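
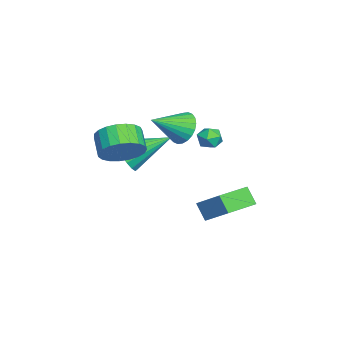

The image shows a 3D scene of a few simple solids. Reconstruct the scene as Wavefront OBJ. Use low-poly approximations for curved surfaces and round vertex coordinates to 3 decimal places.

v -0.657 -3.238 -0.123
v 0.155 -2.922 -0.448
v -0.983 -1.342 0.903
v -0.138 -2.803 -0.761
v -0.551 -2.783 -0.928
v -0.987 -2.868 -0.91
v -1.348 -3.037 -0.712
v -1.551 -3.253 -0.38
v -1.549 -3.464 0.012
v -1.342 -3.624 0.372
v -0.979 -3.695 0.619
v -0.542 -3.662 0.696
v -0.131 -3.531 0.585
v 0.159 -3.333 0.312
v 0.263 -3.113 -0.061
v -0.116 0.895 1.239
v 0.449 0.624 1.168
v -0.429 0.096 1.792
v 0.136 -0.175 1.721
v 0.078 0.343 2.076
v 0.271 0.837 1.734
v -0.251 -0.117 1.226
v -0.058 0.377 0.884
v 0.366 -0.001 1.159
v 0.569 0.283 1.685
v -0.549 0.437 1.275
v -0.346 0.721 1.801
v 1.404 -3.159 1.221
v 2.008 -3.17 2.056
v 1.119 -3.451 2.694
v 0.516 -3.441 1.859
v 1.874 -2.764 2.048
v 0.985 -3.045 2.686
v 1.658 -2.425 1.897
v 0.769 -2.706 2.536
v 1.399 -2.214 1.629
v 0.51 -2.495 2.268
v 1.141 -2.166 1.291
v 0.252 -2.447 1.93
v 0.928 -2.29 0.941
v 0.039 -2.571 1.579
v 0.798 -2.564 0.639
v -0.091 -2.845 1.277
v 0.772 -2.941 0.437
v -0.116 -3.223 1.076
v 0.856 -3.356 0.371
v -0.033 -3.637 1.01
v 1.035 -3.737 0.452
v 0.146 -4.018 1.091
v 1.277 -4.018 0.666
v 0.388 -4.299 1.305
v 1.542 -4.15 0.976
v 0.653 -4.432 1.614
v 1.782 -4.112 1.328
v 0.894 -4.393 1.966
v 1.958 -3.908 1.661
v 1.069 -4.189 2.3
v 2.037 -3.575 1.919
v 1.149 -3.856 2.557
v 0.73 -0.705 2.406
v 1.184 -0.89 1.699
v 1.51 -1.955 3.234
v 1.384 -0.665 1.849
v 1.484 -0.447 2.084
v 1.469 -0.269 2.367
v 1.342 -0.156 2.657
v 1.121 -0.128 2.908
v 0.841 -0.187 3.083
v 0.544 -0.325 3.155
v 0.275 -0.521 3.112
v 0.075 -0.745 2.963
v -0.025 -0.963 2.728
v -0.01 -1.142 2.445
v 0.117 -1.255 2.155
v 0.338 -1.283 1.904
v 0.618 -1.224 1.729
v 0.915 -1.086 1.657
v -0.616 -0.238 -2.923
v 0.201 0.799 -1.9
v -1.875 0.882 -3.054
v -1.058 1.919 -2.03
v -0.162 0.181 -3.71
v 0.655 1.218 -2.686
v -1.421 1.301 -3.84
v -0.604 2.338 -2.817
f 2 1 4
f 2 4 3
f 4 1 5
f 4 5 3
f 5 1 6
f 5 6 3
f 6 1 7
f 6 7 3
f 7 1 8
f 7 8 3
f 8 1 9
f 8 9 3
f 9 1 10
f 9 10 3
f 10 1 11
f 10 11 3
f 11 1 12
f 11 12 3
f 12 1 13
f 12 13 3
f 13 1 14
f 13 14 3
f 14 1 15
f 14 15 3
f 15 1 2
f 15 2 3
f 16 27 21
f 16 21 17
f 16 17 23
f 16 23 26
f 16 26 27
f 17 21 25
f 21 27 20
f 27 26 18
f 26 23 22
f 23 17 24
f 19 25 20
f 19 20 18
f 19 18 22
f 19 22 24
f 19 24 25
f 20 25 21
f 18 20 27
f 22 18 26
f 24 22 23
f 25 24 17
f 29 28 32
f 29 32 30
f 30 32 33
f 30 33 31
f 32 28 34
f 32 34 33
f 33 34 35
f 33 35 31
f 34 28 36
f 34 36 35
f 35 36 37
f 35 37 31
f 36 28 38
f 36 38 37
f 37 38 39
f 37 39 31
f 38 28 40
f 38 40 39
f 39 40 41
f 39 41 31
f 40 28 42
f 40 42 41
f 41 42 43
f 41 43 31
f 42 28 44
f 42 44 43
f 43 44 45
f 43 45 31
f 44 28 46
f 44 46 45
f 45 46 47
f 45 47 31
f 46 28 48
f 46 48 47
f 47 48 49
f 47 49 31
f 48 28 50
f 48 50 49
f 49 50 51
f 49 51 31
f 50 28 52
f 50 52 51
f 51 52 53
f 51 53 31
f 52 28 54
f 52 54 53
f 53 54 55
f 53 55 31
f 54 28 56
f 54 56 55
f 55 56 57
f 55 57 31
f 56 28 58
f 56 58 57
f 57 58 59
f 57 59 31
f 58 28 29
f 58 29 59
f 59 29 30
f 59 30 31
f 61 60 63
f 61 63 62
f 63 60 64
f 63 64 62
f 64 60 65
f 64 65 62
f 65 60 66
f 65 66 62
f 66 60 67
f 66 67 62
f 67 60 68
f 67 68 62
f 68 60 69
f 68 69 62
f 69 60 70
f 69 70 62
f 70 60 71
f 70 71 62
f 71 60 72
f 71 72 62
f 72 60 73
f 72 73 62
f 73 60 74
f 73 74 62
f 74 60 75
f 74 75 62
f 75 60 76
f 75 76 62
f 76 60 77
f 76 77 62
f 77 60 61
f 77 61 62
f 79 81 78
f 82 79 78
f 78 81 80
f 80 82 78
f 79 85 81
f 83 79 82
f 83 85 79
f 81 85 80
f 84 82 80
f 80 85 84
f 84 83 82
f 85 83 84



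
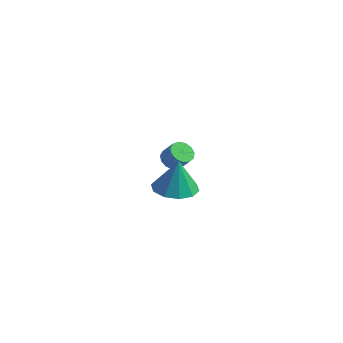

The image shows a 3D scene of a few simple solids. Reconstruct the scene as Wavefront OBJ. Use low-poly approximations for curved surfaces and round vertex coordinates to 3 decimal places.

v -1.677 2.387 -2.422
v -1.342 1.871 -2.712
v -0.709 1.817 -1.889
v -1.043 2.333 -1.598
v -1.167 2.192 -2.827
v -0.533 2.138 -2.004
v -1.153 2.574 -2.812
v -0.519 2.52 -1.989
v -1.305 2.897 -2.674
v -0.672 2.844 -1.851
v -1.576 3.059 -2.455
v -0.942 3.005 -1.632
v -1.878 3.006 -2.226
v -1.245 2.952 -1.403
v -2.117 2.758 -2.059
v -1.483 2.704 -1.236
v -2.215 2.391 -2.007
v -1.582 2.337 -1.184
v -2.143 2.023 -2.086
v -1.51 1.969 -1.263
v -1.923 1.771 -2.272
v -1.29 1.717 -1.449
v -1.624 1.714 -2.506
v -0.991 1.66 -1.683
v 2.161 -3.702 0.906
v 2.735 -2.772 0.781
v 2.239 -3.518 2.634
v 2.075 -2.612 0.793
v 1.447 -2.868 0.848
v 1.093 -3.442 0.926
v 1.146 -4.117 0.995
v 1.588 -4.633 1.031
v 2.248 -4.793 1.019
v 2.875 -4.537 0.963
v 3.23 -3.962 0.886
v 3.176 -3.288 0.816
f 2 1 5
f 2 5 3
f 3 5 6
f 3 6 4
f 5 1 7
f 5 7 6
f 6 7 8
f 6 8 4
f 7 1 9
f 7 9 8
f 8 9 10
f 8 10 4
f 9 1 11
f 9 11 10
f 10 11 12
f 10 12 4
f 11 1 13
f 11 13 12
f 12 13 14
f 12 14 4
f 13 1 15
f 13 15 14
f 14 15 16
f 14 16 4
f 15 1 17
f 15 17 16
f 16 17 18
f 16 18 4
f 17 1 19
f 17 19 18
f 18 19 20
f 18 20 4
f 19 1 21
f 19 21 20
f 20 21 22
f 20 22 4
f 21 1 23
f 21 23 22
f 22 23 24
f 22 24 4
f 23 1 2
f 23 2 24
f 24 2 3
f 24 3 4
f 26 25 28
f 26 28 27
f 28 25 29
f 28 29 27
f 29 25 30
f 29 30 27
f 30 25 31
f 30 31 27
f 31 25 32
f 31 32 27
f 32 25 33
f 32 33 27
f 33 25 34
f 33 34 27
f 34 25 35
f 34 35 27
f 35 25 36
f 35 36 27
f 36 25 26
f 36 26 27



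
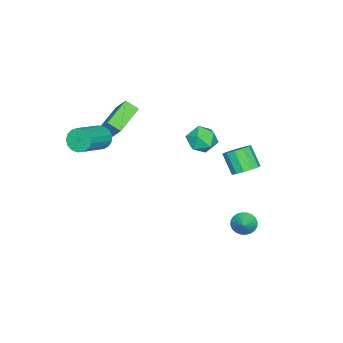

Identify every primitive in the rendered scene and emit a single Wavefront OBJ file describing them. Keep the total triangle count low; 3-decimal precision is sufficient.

v -1.551 1.521 2.805
v -0.758 1.999 3.179
v -0.582 0.681 1.821
v 0.211 1.159 2.195
v -0.292 0.508 2.761
v -0.892 1.027 3.369
v -0.448 1.653 1.631
v -1.048 2.172 2.239
v -0.076 2.08 2.453
v 0.02 1.373 3.152
v -1.36 1.307 1.848
v -1.264 0.6 2.547
v -3.742 2.817 -1.787
v -3.097 2.215 -1.906
v -3.613 1.422 -0.691
v -4.258 2.023 -0.573
v -2.91 2.564 -1.599
v -3.426 1.771 -0.384
v -2.986 2.993 -1.351
v -3.503 2.2 -0.136
v -3.303 3.366 -1.242
v -3.819 2.573 -0.027
v -3.759 3.565 -1.306
v -4.275 2.772 -0.091
v -4.21 3.526 -1.523
v -4.726 2.733 -0.308
v -4.512 3.262 -1.824
v -5.028 2.469 -0.609
v -4.569 2.856 -2.113
v -5.085 2.063 -0.898
v -4.364 2.438 -2.299
v -4.88 1.645 -1.084
v -3.962 2.14 -2.322
v -4.478 1.347 -1.107
v -3.489 2.057 -2.176
v -4.006 1.264 -0.961
v -0.95 3.812 -4.161
v -0.621 4.068 -4.809
v -0.01 4.128 -3.559
v -0.764 4.315 -4.714
v -0.936 4.485 -4.535
v -1.109 4.553 -4.3
v -1.259 4.508 -4.043
v -1.361 4.357 -3.804
v -1.401 4.123 -3.62
v -1.372 3.842 -3.518
v -1.279 3.557 -3.514
v -1.136 3.31 -3.608
v -0.964 3.14 -3.787
v -0.791 3.072 -4.022
v -0.641 3.117 -4.279
v -0.539 3.268 -4.518
v -0.499 3.502 -4.702
v -0.528 3.783 -4.804
v 1.829 -3.719 2.88
v 2.112 -4.021 2.184
v 4.014 -4.362 3.103
v 3.731 -4.061 3.8
v 2.191 -3.643 2.16
v 4.093 -3.984 3.079
v 2.188 -3.281 2.301
v 4.09 -3.623 3.221
v 2.102 -3.021 2.575
v 4.004 -3.362 3.494
v 1.954 -2.92 2.918
v 3.856 -3.261 3.838
v 1.777 -3.003 3.253
v 3.679 -3.344 4.173
v 1.612 -3.249 3.503
v 3.514 -3.59 4.423
v 1.497 -3.604 3.61
v 3.399 -3.945 4.53
v 1.458 -3.985 3.549
v 3.36 -4.326 4.469
v 1.504 -4.305 3.336
v 3.406 -4.646 4.256
v 1.624 -4.491 3.018
v 3.526 -4.832 3.937
v 1.792 -4.5 2.668
v 3.693 -4.841 3.588
v 1.968 -4.331 2.367
v 3.869 -4.672 3.287
v -2.242 -4.611 2.556
v -1.796 -3.794 3.616
v -2.343 -3.851 2.013
v -1.897 -3.034 3.072
v -0.263 -4.826 1.888
v 0.183 -4.009 2.947
v -0.364 -4.066 1.344
v 0.082 -3.249 2.404
f 1 12 6
f 1 6 2
f 1 2 8
f 1 8 11
f 1 11 12
f 2 6 10
f 6 12 5
f 12 11 3
f 11 8 7
f 8 2 9
f 4 10 5
f 4 5 3
f 4 3 7
f 4 7 9
f 4 9 10
f 5 10 6
f 3 5 12
f 7 3 11
f 9 7 8
f 10 9 2
f 14 13 17
f 14 17 15
f 15 17 18
f 15 18 16
f 17 13 19
f 17 19 18
f 18 19 20
f 18 20 16
f 19 13 21
f 19 21 20
f 20 21 22
f 20 22 16
f 21 13 23
f 21 23 22
f 22 23 24
f 22 24 16
f 23 13 25
f 23 25 24
f 24 25 26
f 24 26 16
f 25 13 27
f 25 27 26
f 26 27 28
f 26 28 16
f 27 13 29
f 27 29 28
f 28 29 30
f 28 30 16
f 29 13 31
f 29 31 30
f 30 31 32
f 30 32 16
f 31 13 33
f 31 33 32
f 32 33 34
f 32 34 16
f 33 13 35
f 33 35 34
f 34 35 36
f 34 36 16
f 35 13 14
f 35 14 36
f 36 14 15
f 36 15 16
f 38 37 40
f 38 40 39
f 40 37 41
f 40 41 39
f 41 37 42
f 41 42 39
f 42 37 43
f 42 43 39
f 43 37 44
f 43 44 39
f 44 37 45
f 44 45 39
f 45 37 46
f 45 46 39
f 46 37 47
f 46 47 39
f 47 37 48
f 47 48 39
f 48 37 49
f 48 49 39
f 49 37 50
f 49 50 39
f 50 37 51
f 50 51 39
f 51 37 52
f 51 52 39
f 52 37 53
f 52 53 39
f 53 37 54
f 53 54 39
f 54 37 38
f 54 38 39
f 56 55 59
f 56 59 57
f 57 59 60
f 57 60 58
f 59 55 61
f 59 61 60
f 60 61 62
f 60 62 58
f 61 55 63
f 61 63 62
f 62 63 64
f 62 64 58
f 63 55 65
f 63 65 64
f 64 65 66
f 64 66 58
f 65 55 67
f 65 67 66
f 66 67 68
f 66 68 58
f 67 55 69
f 67 69 68
f 68 69 70
f 68 70 58
f 69 55 71
f 69 71 70
f 70 71 72
f 70 72 58
f 71 55 73
f 71 73 72
f 72 73 74
f 72 74 58
f 73 55 75
f 73 75 74
f 74 75 76
f 74 76 58
f 75 55 77
f 75 77 76
f 76 77 78
f 76 78 58
f 77 55 79
f 77 79 78
f 78 79 80
f 78 80 58
f 79 55 81
f 79 81 80
f 80 81 82
f 80 82 58
f 81 55 56
f 81 56 82
f 82 56 57
f 82 57 58
f 84 86 83
f 87 84 83
f 83 86 85
f 85 87 83
f 84 90 86
f 88 84 87
f 88 90 84
f 86 90 85
f 89 87 85
f 85 90 89
f 89 88 87
f 90 88 89



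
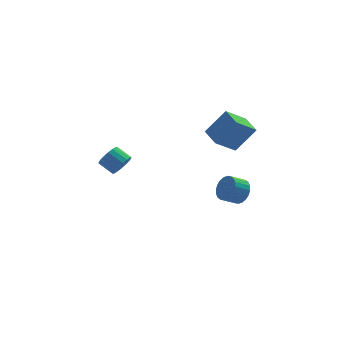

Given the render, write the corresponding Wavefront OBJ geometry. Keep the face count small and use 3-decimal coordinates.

v 4.171 2.284 -3.698
v 4.625 1.941 -3.054
v 3.724 1.792 -2.497
v 3.269 2.136 -3.142
v 4.625 2.265 -2.968
v 3.723 2.117 -2.411
v 4.555 2.593 -2.994
v 3.654 2.444 -2.437
v 4.427 2.873 -3.126
v 3.526 2.724 -2.57
v 4.26 3.064 -3.346
v 3.358 2.915 -2.789
v 4.079 3.136 -3.619
v 3.178 2.987 -3.063
v 3.913 3.078 -3.905
v 3.011 2.93 -3.348
v 3.785 2.9 -4.159
v 2.884 2.751 -3.602
v 3.716 2.628 -4.343
v 2.815 2.479 -3.786
v 3.717 2.303 -4.429
v 2.815 2.155 -3.872
v 3.786 1.976 -4.403
v 2.885 1.827 -3.846
v 3.914 1.696 -4.27
v 3.013 1.547 -3.714
v 4.082 1.505 -4.051
v 3.18 1.356 -3.494
v 4.262 1.433 -3.777
v 3.361 1.284 -3.221
v 4.429 1.49 -3.492
v 3.527 1.342 -2.935
v 4.556 1.669 -3.238
v 3.655 1.52 -2.681
v 1.748 -1.358 3.034
v 2.895 -1.306 4.432
v 1.489 -0.126 3.2
v 2.636 -0.074 4.599
v 2.964 -0.966 2.021
v 4.111 -0.914 3.42
v 2.705 0.266 2.188
v 3.852 0.318 3.586
v -3.258 -1.298 1.992
v -2.72 -1.115 2.435
v -3.345 -0.479 2.93
v -3.882 -0.662 2.488
v -2.692 -0.902 2.197
v -3.317 -0.266 2.693
v -2.776 -0.768 1.918
v -3.401 -0.132 2.414
v -2.956 -0.738 1.655
v -3.58 -0.102 2.15
v -3.195 -0.82 1.458
v -3.819 -0.184 1.953
v -3.447 -0.996 1.366
v -4.071 -0.36 1.862
v -3.661 -1.232 1.399
v -4.285 -0.596 1.895
v -3.795 -1.481 1.55
v -4.42 -0.845 2.045
v -3.823 -1.694 1.787
v -4.448 -1.058 2.283
v -3.739 -1.828 2.066
v -4.364 -1.192 2.562
v -3.56 -1.858 2.33
v -4.184 -1.222 2.825
v -3.321 -1.776 2.527
v -3.945 -1.14 3.022
v -3.069 -1.6 2.618
v -3.693 -0.964 3.114
v -2.855 -1.364 2.585
v -3.479 -0.728 3.081
f 2 1 5
f 2 5 3
f 3 5 6
f 3 6 4
f 5 1 7
f 5 7 6
f 6 7 8
f 6 8 4
f 7 1 9
f 7 9 8
f 8 9 10
f 8 10 4
f 9 1 11
f 9 11 10
f 10 11 12
f 10 12 4
f 11 1 13
f 11 13 12
f 12 13 14
f 12 14 4
f 13 1 15
f 13 15 14
f 14 15 16
f 14 16 4
f 15 1 17
f 15 17 16
f 16 17 18
f 16 18 4
f 17 1 19
f 17 19 18
f 18 19 20
f 18 20 4
f 19 1 21
f 19 21 20
f 20 21 22
f 20 22 4
f 21 1 23
f 21 23 22
f 22 23 24
f 22 24 4
f 23 1 25
f 23 25 24
f 24 25 26
f 24 26 4
f 25 1 27
f 25 27 26
f 26 27 28
f 26 28 4
f 27 1 29
f 27 29 28
f 28 29 30
f 28 30 4
f 29 1 31
f 29 31 30
f 30 31 32
f 30 32 4
f 31 1 33
f 31 33 32
f 32 33 34
f 32 34 4
f 33 1 2
f 33 2 34
f 34 2 3
f 34 3 4
f 36 38 35
f 39 36 35
f 35 38 37
f 37 39 35
f 36 42 38
f 40 36 39
f 40 42 36
f 38 42 37
f 41 39 37
f 37 42 41
f 41 40 39
f 42 40 41
f 44 43 47
f 44 47 45
f 45 47 48
f 45 48 46
f 47 43 49
f 47 49 48
f 48 49 50
f 48 50 46
f 49 43 51
f 49 51 50
f 50 51 52
f 50 52 46
f 51 43 53
f 51 53 52
f 52 53 54
f 52 54 46
f 53 43 55
f 53 55 54
f 54 55 56
f 54 56 46
f 55 43 57
f 55 57 56
f 56 57 58
f 56 58 46
f 57 43 59
f 57 59 58
f 58 59 60
f 58 60 46
f 59 43 61
f 59 61 60
f 60 61 62
f 60 62 46
f 61 43 63
f 61 63 62
f 62 63 64
f 62 64 46
f 63 43 65
f 63 65 64
f 64 65 66
f 64 66 46
f 65 43 67
f 65 67 66
f 66 67 68
f 66 68 46
f 67 43 69
f 67 69 68
f 68 69 70
f 68 70 46
f 69 43 71
f 69 71 70
f 70 71 72
f 70 72 46
f 71 43 44
f 71 44 72
f 72 44 45
f 72 45 46



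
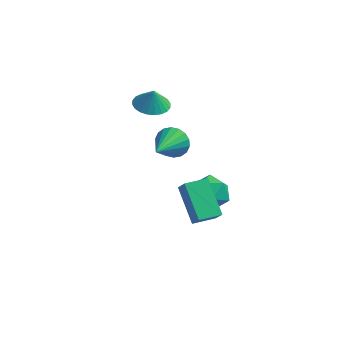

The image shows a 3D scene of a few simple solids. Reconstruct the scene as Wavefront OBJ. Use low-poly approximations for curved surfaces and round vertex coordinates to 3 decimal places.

v -0.507 1.141 1.834
v 0.442 1.224 1.713
v -0.373 1.159 2.886
v 0.338 1.583 1.72
v 0.105 1.876 1.744
v -0.221 2.056 1.782
v -0.591 2.097 1.829
v -0.947 1.993 1.876
v -1.237 1.759 1.916
v -1.415 1.431 1.944
v -1.455 1.058 1.956
v -1.351 0.699 1.949
v -1.118 0.406 1.924
v -0.792 0.226 1.886
v -0.422 0.185 1.84
v -0.066 0.289 1.793
v 0.224 0.523 1.752
v 0.402 0.851 1.724
v 3.087 -3.838 -2.185
v 1.975 -2.483 -0.906
v 3.995 -2.973 -2.311
v 2.883 -1.619 -1.032
v 3.517 -4.181 -1.448
v 2.405 -2.827 -0.169
v 4.425 -3.317 -1.574
v 3.313 -1.962 -0.295
v 1.74 0.521 -3.526
v 2.391 1.237 -4.119
v 3.189 -0.577 -3.261
v 3.84 0.139 -3.854
v 3.441 0.445 -2.836
v 2.545 1.124 -3
v 3.035 -0.464 -4.38
v 2.139 0.215 -4.544
v 3.192 0.629 -4.647
v 3.443 1.191 -3.692
v 2.137 -0.531 -3.688
v 2.388 0.031 -2.733
v 1.737 -2.62 2.636
v 2.296 -2.391 3.275
v 1.523 -4.52 3.504
v 1.949 -2.285 3.421
v 1.559 -2.245 3.412
v 1.205 -2.28 3.249
v 0.956 -2.382 2.964
v 0.861 -2.531 2.615
v 0.94 -2.698 2.269
v 1.177 -2.849 1.996
v 1.525 -2.955 1.85
v 1.914 -2.995 1.859
v 2.268 -2.96 2.022
v 2.518 -2.858 2.307
v 2.612 -2.709 2.657
v 2.533 -2.542 3.002
f 2 1 4
f 2 4 3
f 4 1 5
f 4 5 3
f 5 1 6
f 5 6 3
f 6 1 7
f 6 7 3
f 7 1 8
f 7 8 3
f 8 1 9
f 8 9 3
f 9 1 10
f 9 10 3
f 10 1 11
f 10 11 3
f 11 1 12
f 11 12 3
f 12 1 13
f 12 13 3
f 13 1 14
f 13 14 3
f 14 1 15
f 14 15 3
f 15 1 16
f 15 16 3
f 16 1 17
f 16 17 3
f 17 1 18
f 17 18 3
f 18 1 2
f 18 2 3
f 20 22 19
f 23 20 19
f 19 22 21
f 21 23 19
f 20 26 22
f 24 20 23
f 24 26 20
f 22 26 21
f 25 23 21
f 21 26 25
f 25 24 23
f 26 24 25
f 27 38 32
f 27 32 28
f 27 28 34
f 27 34 37
f 27 37 38
f 28 32 36
f 32 38 31
f 38 37 29
f 37 34 33
f 34 28 35
f 30 36 31
f 30 31 29
f 30 29 33
f 30 33 35
f 30 35 36
f 31 36 32
f 29 31 38
f 33 29 37
f 35 33 34
f 36 35 28
f 40 39 42
f 40 42 41
f 42 39 43
f 42 43 41
f 43 39 44
f 43 44 41
f 44 39 45
f 44 45 41
f 45 39 46
f 45 46 41
f 46 39 47
f 46 47 41
f 47 39 48
f 47 48 41
f 48 39 49
f 48 49 41
f 49 39 50
f 49 50 41
f 50 39 51
f 50 51 41
f 51 39 52
f 51 52 41
f 52 39 53
f 52 53 41
f 53 39 54
f 53 54 41
f 54 39 40
f 54 40 41



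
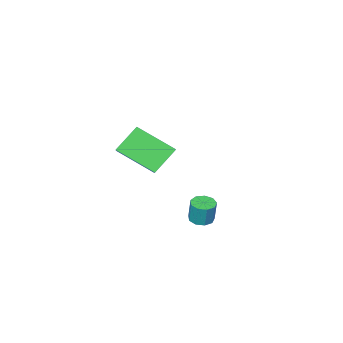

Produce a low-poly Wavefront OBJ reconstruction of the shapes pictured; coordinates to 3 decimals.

v 0.641 2.83 1.968
v 0.963 2.388 2.033
v 1 2.569 3.077
v 0.679 3.01 3.012
v 1.174 2.694 1.972
v 1.212 2.874 3.016
v 1.136 3.063 1.91
v 1.173 3.243 2.954
v 0.866 3.323 1.875
v 0.904 3.503 2.919
v 0.491 3.352 1.883
v 0.529 3.533 2.927
v 0.187 3.137 1.931
v 0.224 3.317 2.975
v 0.095 2.778 1.997
v 0.132 2.958 3.04
v 0.258 2.443 2.048
v 0.296 2.624 3.092
v 0.601 2.29 2.063
v 0.639 2.47 3.107
v -1.877 -1.998 2.944
v -0.947 -3.527 4.004
v -1.029 -0.887 3.801
v -0.099 -2.416 4.862
v -0.761 -2.044 1.898
v 0.169 -3.573 2.959
v 0.087 -0.933 2.756
v 1.017 -2.462 3.816
f 2 1 5
f 2 5 3
f 3 5 6
f 3 6 4
f 5 1 7
f 5 7 6
f 6 7 8
f 6 8 4
f 7 1 9
f 7 9 8
f 8 9 10
f 8 10 4
f 9 1 11
f 9 11 10
f 10 11 12
f 10 12 4
f 11 1 13
f 11 13 12
f 12 13 14
f 12 14 4
f 13 1 15
f 13 15 14
f 14 15 16
f 14 16 4
f 15 1 17
f 15 17 16
f 16 17 18
f 16 18 4
f 17 1 19
f 17 19 18
f 18 19 20
f 18 20 4
f 19 1 2
f 19 2 20
f 20 2 3
f 20 3 4
f 22 24 21
f 25 22 21
f 21 24 23
f 23 25 21
f 22 28 24
f 26 22 25
f 26 28 22
f 24 28 23
f 27 25 23
f 23 28 27
f 27 26 25
f 28 26 27



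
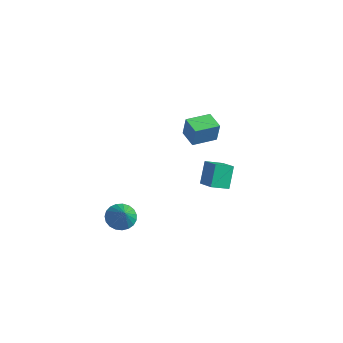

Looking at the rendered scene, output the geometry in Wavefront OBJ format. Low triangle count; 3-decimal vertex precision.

v -2.342 -1.675 -4.035
v -1.672 -1.7 -4.59
v -1.438 -2.125 -2.925
v -1.655 -1.36 -4.466
v -1.757 -1.075 -4.268
v -1.959 -0.894 -4.03
v -2.228 -0.847 -3.792
v -2.516 -0.944 -3.596
v -2.775 -1.167 -3.477
v -2.958 -1.478 -3.453
v -3.035 -1.823 -3.53
v -2.992 -2.143 -3.695
v -2.836 -2.381 -3.918
v -2.596 -2.498 -4.162
v -2.311 -2.472 -4.383
v -2.031 -2.308 -4.544
v -1.805 -2.035 -4.618
v -0.589 4.047 -1.486
v -1.008 3.115 -1.105
v 0.617 3.738 -0.914
v 0.198 2.806 -0.533
v -0.178 3.354 -2.727
v -0.597 2.422 -2.346
v 1.028 3.045 -2.155
v 0.609 2.113 -1.774
v 0.058 0.602 3.01
v 0.312 0.583 4.224
v 0.394 1.981 2.961
v 0.648 1.962 4.175
v 1.112 0.338 2.785
v 1.366 0.319 3.999
v 1.448 1.717 2.736
v 1.702 1.698 3.95
f 2 1 4
f 2 4 3
f 4 1 5
f 4 5 3
f 5 1 6
f 5 6 3
f 6 1 7
f 6 7 3
f 7 1 8
f 7 8 3
f 8 1 9
f 8 9 3
f 9 1 10
f 9 10 3
f 10 1 11
f 10 11 3
f 11 1 12
f 11 12 3
f 12 1 13
f 12 13 3
f 13 1 14
f 13 14 3
f 14 1 15
f 14 15 3
f 15 1 16
f 15 16 3
f 16 1 17
f 16 17 3
f 17 1 2
f 17 2 3
f 19 21 18
f 22 19 18
f 18 21 20
f 20 22 18
f 19 25 21
f 23 19 22
f 23 25 19
f 21 25 20
f 24 22 20
f 20 25 24
f 24 23 22
f 25 23 24
f 27 29 26
f 30 27 26
f 26 29 28
f 28 30 26
f 27 33 29
f 31 27 30
f 31 33 27
f 29 33 28
f 32 30 28
f 28 33 32
f 32 31 30
f 33 31 32



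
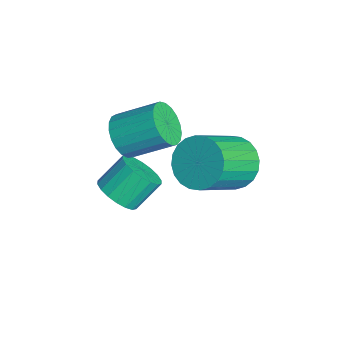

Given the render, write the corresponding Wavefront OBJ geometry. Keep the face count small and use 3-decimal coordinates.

v -3.261 -0.867 0.802
v -3.002 -0.437 -0.005
v -2.541 1.078 0.952
v -2.799 0.647 1.758
v -3.384 -0.338 0.023
v -2.922 1.177 0.979
v -3.744 -0.33 0.185
v -3.282 1.184 1.141
v -4.021 -0.416 0.454
v -3.559 1.099 1.41
v -4.166 -0.579 0.783
v -3.704 0.936 1.739
v -4.155 -0.792 1.115
v -3.693 0.722 2.071
v -3.989 -1.019 1.393
v -3.527 0.496 2.349
v -3.697 -1.219 1.569
v -3.235 0.296 2.525
v -3.33 -1.358 1.612
v -2.868 0.157 2.569
v -2.951 -1.412 1.516
v -2.489 0.102 2.472
v -2.626 -1.373 1.295
v -2.164 0.142 2.252
v -2.41 -1.246 0.99
v -1.948 0.269 1.946
v -2.341 -1.053 0.652
v -1.88 0.462 1.608
v -2.432 -0.828 0.34
v -1.97 0.686 1.296
v -2.666 -0.61 0.107
v -2.204 0.904 1.064
v -2.277 -1.263 -1.659
v -1.755 -0.645 -2.076
v -2.101 0.32 -1.078
v -2.623 -0.297 -0.661
v -2.116 -0.592 -2.252
v -2.461 0.373 -1.255
v -2.508 -0.672 -2.311
v -2.854 0.294 -1.314
v -2.855 -0.868 -2.24
v -3.201 0.097 -1.243
v -3.088 -1.143 -2.055
v -3.433 -0.178 -1.058
v -3.16 -1.442 -1.791
v -3.505 -0.477 -0.794
v -3.057 -1.705 -1.5
v -3.402 -0.74 -0.503
v -2.799 -1.88 -1.242
v -3.145 -0.915 -0.244
v -2.439 -1.933 -1.065
v -2.784 -0.968 -0.068
v -2.046 -1.854 -1.006
v -2.392 -0.888 -0.009
v -1.699 -1.657 -1.077
v -2.045 -0.692 -0.08
v -1.467 -1.382 -1.262
v -1.812 -0.417 -0.265
v -1.395 -1.083 -1.526
v -1.74 -0.118 -0.529
v -1.498 -0.82 -1.817
v -1.843 0.145 -0.82
v -0.564 2.593 1.413
v -0.012 2.231 0.558
v 0.996 0.806 1.813
v 0.444 1.167 2.667
v 0.244 2.535 0.698
v 1.252 1.11 1.953
v 0.376 2.848 0.947
v 1.385 1.423 2.202
v 0.366 3.122 1.267
v 1.374 1.697 2.522
v 0.214 3.316 1.609
v 1.222 1.891 2.864
v -0.057 3.399 1.921
v 0.951 1.974 3.176
v -0.405 3.36 2.156
v 0.604 1.935 3.411
v -0.777 3.204 2.277
v 0.231 1.779 3.532
v -1.116 2.954 2.267
v -0.108 1.529 3.522
v -1.372 2.65 2.127
v -0.364 1.225 3.382
v -1.505 2.337 1.878
v -0.496 0.912 3.133
v -1.494 2.063 1.558
v -0.486 0.638 2.813
v -1.342 1.869 1.216
v -0.334 0.444 2.471
v -1.071 1.786 0.904
v -0.063 0.361 2.159
v -0.724 1.825 0.669
v 0.285 0.4 1.924
v -0.351 1.981 0.548
v 0.657 0.556 1.803
f 2 1 5
f 2 5 3
f 3 5 6
f 3 6 4
f 5 1 7
f 5 7 6
f 6 7 8
f 6 8 4
f 7 1 9
f 7 9 8
f 8 9 10
f 8 10 4
f 9 1 11
f 9 11 10
f 10 11 12
f 10 12 4
f 11 1 13
f 11 13 12
f 12 13 14
f 12 14 4
f 13 1 15
f 13 15 14
f 14 15 16
f 14 16 4
f 15 1 17
f 15 17 16
f 16 17 18
f 16 18 4
f 17 1 19
f 17 19 18
f 18 19 20
f 18 20 4
f 19 1 21
f 19 21 20
f 20 21 22
f 20 22 4
f 21 1 23
f 21 23 22
f 22 23 24
f 22 24 4
f 23 1 25
f 23 25 24
f 24 25 26
f 24 26 4
f 25 1 27
f 25 27 26
f 26 27 28
f 26 28 4
f 27 1 29
f 27 29 28
f 28 29 30
f 28 30 4
f 29 1 31
f 29 31 30
f 30 31 32
f 30 32 4
f 31 1 2
f 31 2 32
f 32 2 3
f 32 3 4
f 34 33 37
f 34 37 35
f 35 37 38
f 35 38 36
f 37 33 39
f 37 39 38
f 38 39 40
f 38 40 36
f 39 33 41
f 39 41 40
f 40 41 42
f 40 42 36
f 41 33 43
f 41 43 42
f 42 43 44
f 42 44 36
f 43 33 45
f 43 45 44
f 44 45 46
f 44 46 36
f 45 33 47
f 45 47 46
f 46 47 48
f 46 48 36
f 47 33 49
f 47 49 48
f 48 49 50
f 48 50 36
f 49 33 51
f 49 51 50
f 50 51 52
f 50 52 36
f 51 33 53
f 51 53 52
f 52 53 54
f 52 54 36
f 53 33 55
f 53 55 54
f 54 55 56
f 54 56 36
f 55 33 57
f 55 57 56
f 56 57 58
f 56 58 36
f 57 33 59
f 57 59 58
f 58 59 60
f 58 60 36
f 59 33 61
f 59 61 60
f 60 61 62
f 60 62 36
f 61 33 34
f 61 34 62
f 62 34 35
f 62 35 36
f 64 63 67
f 64 67 65
f 65 67 68
f 65 68 66
f 67 63 69
f 67 69 68
f 68 69 70
f 68 70 66
f 69 63 71
f 69 71 70
f 70 71 72
f 70 72 66
f 71 63 73
f 71 73 72
f 72 73 74
f 72 74 66
f 73 63 75
f 73 75 74
f 74 75 76
f 74 76 66
f 75 63 77
f 75 77 76
f 76 77 78
f 76 78 66
f 77 63 79
f 77 79 78
f 78 79 80
f 78 80 66
f 79 63 81
f 79 81 80
f 80 81 82
f 80 82 66
f 81 63 83
f 81 83 82
f 82 83 84
f 82 84 66
f 83 63 85
f 83 85 84
f 84 85 86
f 84 86 66
f 85 63 87
f 85 87 86
f 86 87 88
f 86 88 66
f 87 63 89
f 87 89 88
f 88 89 90
f 88 90 66
f 89 63 91
f 89 91 90
f 90 91 92
f 90 92 66
f 91 63 93
f 91 93 92
f 92 93 94
f 92 94 66
f 93 63 95
f 93 95 94
f 94 95 96
f 94 96 66
f 95 63 64
f 95 64 96
f 96 64 65
f 96 65 66



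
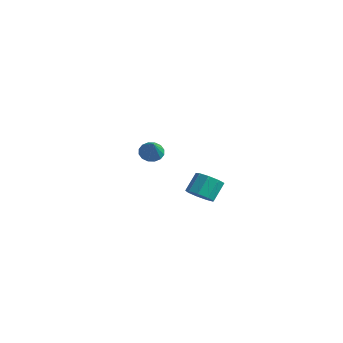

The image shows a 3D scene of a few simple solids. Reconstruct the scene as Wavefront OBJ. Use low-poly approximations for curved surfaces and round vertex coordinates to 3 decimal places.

v 4.067 -0.815 -3.257
v 4.914 -0.998 -2.979
v 4.78 -0.049 -1.945
v 3.933 0.135 -2.223
v 4.922 -0.539 -3.4
v 4.789 0.41 -2.366
v 4.53 -0.209 -3.753
v 4.397 0.74 -2.719
v 3.921 -0.162 -3.875
v 3.788 0.787 -2.841
v 3.381 -0.421 -3.707
v 3.247 0.528 -2.673
v 3.161 -0.864 -3.329
v 3.027 0.085 -2.295
v 3.365 -1.284 -2.917
v 3.232 -0.334 -1.883
v 3.897 -1.484 -2.664
v 3.764 -0.535 -1.63
v 4.509 -1.371 -2.689
v 4.376 -0.422 -1.655
v -4.295 3.074 -4.279
v -3.678 3.564 -4.466
v -3.385 2.406 -3.021
v -3.906 3.778 -4.187
v -4.239 3.804 -3.933
v -4.586 3.634 -3.771
v -4.856 3.314 -3.746
v -4.975 2.929 -3.863
v -4.913 2.584 -4.092
v -4.684 2.369 -4.371
v -4.352 2.343 -4.625
v -4.005 2.513 -4.787
v -3.735 2.833 -4.812
v -3.615 3.218 -4.695
f 2 1 5
f 2 5 3
f 3 5 6
f 3 6 4
f 5 1 7
f 5 7 6
f 6 7 8
f 6 8 4
f 7 1 9
f 7 9 8
f 8 9 10
f 8 10 4
f 9 1 11
f 9 11 10
f 10 11 12
f 10 12 4
f 11 1 13
f 11 13 12
f 12 13 14
f 12 14 4
f 13 1 15
f 13 15 14
f 14 15 16
f 14 16 4
f 15 1 17
f 15 17 16
f 16 17 18
f 16 18 4
f 17 1 19
f 17 19 18
f 18 19 20
f 18 20 4
f 19 1 2
f 19 2 20
f 20 2 3
f 20 3 4
f 22 21 24
f 22 24 23
f 24 21 25
f 24 25 23
f 25 21 26
f 25 26 23
f 26 21 27
f 26 27 23
f 27 21 28
f 27 28 23
f 28 21 29
f 28 29 23
f 29 21 30
f 29 30 23
f 30 21 31
f 30 31 23
f 31 21 32
f 31 32 23
f 32 21 33
f 32 33 23
f 33 21 34
f 33 34 23
f 34 21 22
f 34 22 23



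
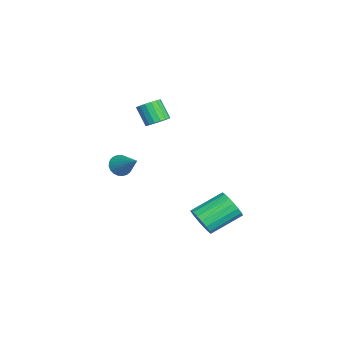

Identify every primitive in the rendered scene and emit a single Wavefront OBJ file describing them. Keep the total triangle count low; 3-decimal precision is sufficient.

v 1.517 2.672 -3.531
v 2.321 2.711 -2.972
v 1.567 4.468 -2.01
v 0.763 4.428 -2.569
v 2.433 2.949 -3.319
v 1.678 4.706 -2.358
v 2.363 3.133 -3.709
v 1.609 4.889 -2.748
v 2.126 3.225 -4.063
v 1.372 4.981 -3.102
v 1.769 3.207 -4.312
v 1.014 4.964 -3.351
v 1.361 3.084 -4.406
v 0.606 4.84 -3.445
v 0.984 2.878 -4.327
v 0.23 4.635 -3.365
v 0.713 2.632 -4.09
v -0.041 4.389 -3.128
v 0.602 2.394 -3.742
v -0.153 4.151 -2.781
v 0.671 2.211 -3.352
v -0.083 3.967 -2.391
v 0.908 2.119 -2.998
v 0.154 3.875 -2.037
v 1.266 2.136 -2.749
v 0.511 3.893 -1.788
v 1.674 2.26 -2.655
v 0.919 4.016 -1.694
v 2.05 2.465 -2.735
v 1.296 4.222 -1.773
v 1.309 -1.673 0.899
v 1.573 -1.342 0.317
v 2.551 -0.767 1.981
v 1.373 -1.161 0.397
v 1.163 -1.059 0.552
v 0.975 -1.05 0.761
v 0.838 -1.136 0.991
v 0.772 -1.303 1.206
v 0.788 -1.527 1.375
v 0.884 -1.773 1.472
v 1.044 -2.004 1.481
v 1.244 -2.184 1.402
v 1.454 -2.287 1.246
v 1.642 -2.296 1.038
v 1.779 -2.21 0.808
v 1.845 -2.042 0.592
v 1.829 -1.818 0.423
v 1.733 -1.572 0.327
v -0.589 0.37 3.217
v -0.195 0.8 3.655
v -0.857 0.281 4.761
v -1.251 -0.15 4.323
v -0.475 0.994 3.578
v -1.138 0.475 4.684
v -0.782 1.044 3.418
v -1.444 0.525 4.524
v -1.044 0.94 3.212
v -1.707 0.421 4.318
v -1.202 0.705 3.007
v -1.865 0.186 4.113
v -1.219 0.394 2.85
v -1.882 -0.126 3.956
v -1.092 0.076 2.777
v -1.755 -0.443 3.884
v -0.85 -0.174 2.805
v -1.513 -0.693 3.911
v -0.548 -0.299 2.928
v -1.21 -0.818 4.034
v -0.255 -0.272 3.116
v -0.918 -0.791 4.222
v -0.038 -0.097 3.328
v -0.701 -0.616 4.434
v 0.052 0.184 3.514
v -0.611 -0.335 4.62
v -0.004 0.508 3.632
v -0.667 -0.011 4.738
f 2 1 5
f 2 5 3
f 3 5 6
f 3 6 4
f 5 1 7
f 5 7 6
f 6 7 8
f 6 8 4
f 7 1 9
f 7 9 8
f 8 9 10
f 8 10 4
f 9 1 11
f 9 11 10
f 10 11 12
f 10 12 4
f 11 1 13
f 11 13 12
f 12 13 14
f 12 14 4
f 13 1 15
f 13 15 14
f 14 15 16
f 14 16 4
f 15 1 17
f 15 17 16
f 16 17 18
f 16 18 4
f 17 1 19
f 17 19 18
f 18 19 20
f 18 20 4
f 19 1 21
f 19 21 20
f 20 21 22
f 20 22 4
f 21 1 23
f 21 23 22
f 22 23 24
f 22 24 4
f 23 1 25
f 23 25 24
f 24 25 26
f 24 26 4
f 25 1 27
f 25 27 26
f 26 27 28
f 26 28 4
f 27 1 29
f 27 29 28
f 28 29 30
f 28 30 4
f 29 1 2
f 29 2 30
f 30 2 3
f 30 3 4
f 32 31 34
f 32 34 33
f 34 31 35
f 34 35 33
f 35 31 36
f 35 36 33
f 36 31 37
f 36 37 33
f 37 31 38
f 37 38 33
f 38 31 39
f 38 39 33
f 39 31 40
f 39 40 33
f 40 31 41
f 40 41 33
f 41 31 42
f 41 42 33
f 42 31 43
f 42 43 33
f 43 31 44
f 43 44 33
f 44 31 45
f 44 45 33
f 45 31 46
f 45 46 33
f 46 31 47
f 46 47 33
f 47 31 48
f 47 48 33
f 48 31 32
f 48 32 33
f 50 49 53
f 50 53 51
f 51 53 54
f 51 54 52
f 53 49 55
f 53 55 54
f 54 55 56
f 54 56 52
f 55 49 57
f 55 57 56
f 56 57 58
f 56 58 52
f 57 49 59
f 57 59 58
f 58 59 60
f 58 60 52
f 59 49 61
f 59 61 60
f 60 61 62
f 60 62 52
f 61 49 63
f 61 63 62
f 62 63 64
f 62 64 52
f 63 49 65
f 63 65 64
f 64 65 66
f 64 66 52
f 65 49 67
f 65 67 66
f 66 67 68
f 66 68 52
f 67 49 69
f 67 69 68
f 68 69 70
f 68 70 52
f 69 49 71
f 69 71 70
f 70 71 72
f 70 72 52
f 71 49 73
f 71 73 72
f 72 73 74
f 72 74 52
f 73 49 75
f 73 75 74
f 74 75 76
f 74 76 52
f 75 49 50
f 75 50 76
f 76 50 51
f 76 51 52



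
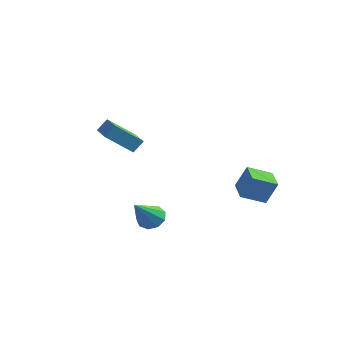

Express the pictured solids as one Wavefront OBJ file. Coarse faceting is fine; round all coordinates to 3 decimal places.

v -1.027 -1.813 -0.841
v -2.134 -2.73 0.308
v -2.521 -0.435 -1.18
v -3.628 -1.353 -0.031
v -0.732 -1.327 -0.169
v -1.839 -2.245 0.98
v -2.226 0.05 -0.508
v -3.333 -0.867 0.641
v 0.829 -2.939 -4.542
v 1.466 -3.257 -4.907
v 0.911 -4.501 -3.038
v 1.627 -2.889 -4.534
v 1.414 -2.545 -4.166
v 0.928 -2.386 -3.973
v 0.395 -2.485 -4.047
v 0.065 -2.797 -4.353
v 0.092 -3.175 -4.747
v 0.464 -3.443 -5.045
v 1.007 -3.475 -5.109
v 2.163 2.762 -4.077
v 2.713 3.025 -2.718
v 3.108 3.747 -4.65
v 3.658 4.01 -3.29
v 3.142 1.71 -4.27
v 3.692 1.973 -2.91
v 4.087 2.695 -4.842
v 4.637 2.958 -3.483
f 2 4 1
f 5 2 1
f 1 4 3
f 3 5 1
f 2 8 4
f 6 2 5
f 6 8 2
f 4 8 3
f 7 5 3
f 3 8 7
f 7 6 5
f 8 6 7
f 10 9 12
f 10 12 11
f 12 9 13
f 12 13 11
f 13 9 14
f 13 14 11
f 14 9 15
f 14 15 11
f 15 9 16
f 15 16 11
f 16 9 17
f 16 17 11
f 17 9 18
f 17 18 11
f 18 9 19
f 18 19 11
f 19 9 10
f 19 10 11
f 21 23 20
f 24 21 20
f 20 23 22
f 22 24 20
f 21 27 23
f 25 21 24
f 25 27 21
f 23 27 22
f 26 24 22
f 22 27 26
f 26 25 24
f 27 25 26



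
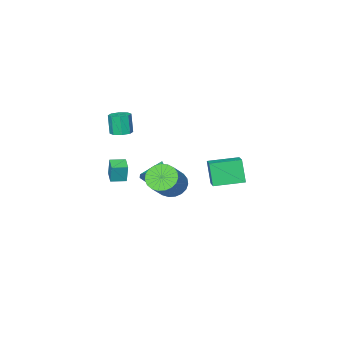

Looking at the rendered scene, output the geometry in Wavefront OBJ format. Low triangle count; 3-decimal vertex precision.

v -1.891 -3.223 -3.217
v -1.55 -2.75 -2.429
v -2.909 -3.877 -2.383
v -1.979 -2.406 -2.683
v -2.374 -2.374 -3.141
v -2.585 -2.666 -3.628
v -2.53 -3.171 -3.958
v -2.231 -3.696 -4.005
v -1.802 -4.04 -3.751
v -1.407 -4.071 -3.293
v -1.197 -3.779 -2.806
v -1.251 -3.274 -2.476
v -4.892 0.876 -2.535
v -5.078 0.324 -1.034
v -4.257 1.804 -2.116
v -4.443 1.252 -0.615
v -3.337 -0.112 -2.705
v -3.523 -0.664 -1.204
v -2.702 0.816 -2.286
v -2.888 0.264 -0.785
v 0.954 -2.473 -1.311
v 0.972 -2.318 -0.162
v 1.447 -1.658 -1.429
v 1.465 -1.502 -0.28
v 1.735 -2.938 -1.26
v 1.753 -2.782 -0.111
v 2.228 -2.122 -1.378
v 2.246 -1.967 -0.229
v 1.468 -2.046 2.244
v 1.834 -1.543 2.393
v 1.719 -1.831 3.645
v 1.352 -2.334 3.496
v 1.358 -1.43 2.375
v 1.243 -1.717 3.628
v 0.946 -1.677 2.281
v 0.831 -1.964 3.533
v 0.84 -2.141 2.164
v 0.724 -2.428 3.417
v 1.101 -2.549 2.095
v 0.986 -2.837 3.347
v 1.577 -2.663 2.112
v 1.462 -2.95 3.365
v 1.989 -2.416 2.207
v 1.874 -2.703 3.459
v 2.096 -1.952 2.323
v 1.98 -2.239 3.576
v 2.155 3.05 0.72
v 2.829 2.701 0.236
v 4.098 3.4 1.496
v 3.425 3.75 1.98
v 2.792 3.041 0.084
v 4.061 3.74 1.344
v 2.645 3.382 0.042
v 3.914 4.082 1.302
v 2.414 3.667 0.117
v 3.683 4.366 1.377
v 2.138 3.844 0.297
v 3.407 4.544 1.557
v 1.865 3.885 0.55
v 3.134 4.584 1.809
v 1.642 3.781 0.832
v 2.911 4.48 2.091
v 1.508 3.551 1.095
v 2.777 4.25 2.354
v 1.486 3.234 1.293
v 2.755 3.933 2.552
v 1.58 2.885 1.392
v 2.849 3.585 2.652
v 1.773 2.565 1.375
v 3.042 3.265 2.634
v 2.032 2.329 1.245
v 3.301 3.029 2.504
v 2.313 2.218 1.024
v 3.582 2.917 2.283
v 2.567 2.25 0.75
v 3.836 2.95 2.01
v 2.749 2.421 0.472
v 4.018 3.121 1.731
f 2 1 4
f 2 4 3
f 4 1 5
f 4 5 3
f 5 1 6
f 5 6 3
f 6 1 7
f 6 7 3
f 7 1 8
f 7 8 3
f 8 1 9
f 8 9 3
f 9 1 10
f 9 10 3
f 10 1 11
f 10 11 3
f 11 1 12
f 11 12 3
f 12 1 2
f 12 2 3
f 14 16 13
f 17 14 13
f 13 16 15
f 15 17 13
f 14 20 16
f 18 14 17
f 18 20 14
f 16 20 15
f 19 17 15
f 15 20 19
f 19 18 17
f 20 18 19
f 22 24 21
f 25 22 21
f 21 24 23
f 23 25 21
f 22 28 24
f 26 22 25
f 26 28 22
f 24 28 23
f 27 25 23
f 23 28 27
f 27 26 25
f 28 26 27
f 30 29 33
f 30 33 31
f 31 33 34
f 31 34 32
f 33 29 35
f 33 35 34
f 34 35 36
f 34 36 32
f 35 29 37
f 35 37 36
f 36 37 38
f 36 38 32
f 37 29 39
f 37 39 38
f 38 39 40
f 38 40 32
f 39 29 41
f 39 41 40
f 40 41 42
f 40 42 32
f 41 29 43
f 41 43 42
f 42 43 44
f 42 44 32
f 43 29 45
f 43 45 44
f 44 45 46
f 44 46 32
f 45 29 30
f 45 30 46
f 46 30 31
f 46 31 32
f 48 47 51
f 48 51 49
f 49 51 52
f 49 52 50
f 51 47 53
f 51 53 52
f 52 53 54
f 52 54 50
f 53 47 55
f 53 55 54
f 54 55 56
f 54 56 50
f 55 47 57
f 55 57 56
f 56 57 58
f 56 58 50
f 57 47 59
f 57 59 58
f 58 59 60
f 58 60 50
f 59 47 61
f 59 61 60
f 60 61 62
f 60 62 50
f 61 47 63
f 61 63 62
f 62 63 64
f 62 64 50
f 63 47 65
f 63 65 64
f 64 65 66
f 64 66 50
f 65 47 67
f 65 67 66
f 66 67 68
f 66 68 50
f 67 47 69
f 67 69 68
f 68 69 70
f 68 70 50
f 69 47 71
f 69 71 70
f 70 71 72
f 70 72 50
f 71 47 73
f 71 73 72
f 72 73 74
f 72 74 50
f 73 47 75
f 73 75 74
f 74 75 76
f 74 76 50
f 75 47 77
f 75 77 76
f 76 77 78
f 76 78 50
f 77 47 48
f 77 48 78
f 78 48 49
f 78 49 50



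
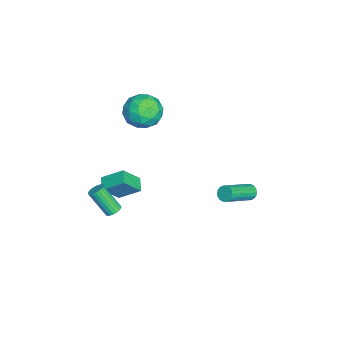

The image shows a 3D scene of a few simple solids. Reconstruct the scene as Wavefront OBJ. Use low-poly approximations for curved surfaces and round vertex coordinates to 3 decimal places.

v -4.524 -1.384 2.862
v -3.405 -1.425 3.445
v -4.375 -3.375 2.435
v -3.256 -3.416 3.018
v -4.311 -3.239 3.688
v -4.403 -2.008 3.952
v -3.377 -2.792 1.928
v -3.469 -1.561 2.192
v -2.697 -2.295 2.868
v -3.274 -2.572 3.955
v -4.506 -2.228 1.925
v -5.083 -2.505 3.012
v -3.977 -1.23 3.191
v -3.803 -3.57 2.689
v -4.422 -3.466 3.083
v -3.765 -3.49 3.425
v -4.564 -1.573 3.489
v -3.906 -1.597 3.831
v -4.439 -2.663 3.974
v -3.874 -3.203 2.049
v -3.216 -3.227 2.391
v -4.015 -1.31 2.455
v -3.358 -1.334 2.797
v -3.341 -2.137 1.906
v -2.904 -1.766 3.194
v -2.816 -2.936 2.943
v -2.887 -2.569 2.303
v -2.941 -1.845 2.458
v -3.243 -1.928 3.833
v -3.155 -3.098 3.582
v -3.775 -2.994 3.976
v -3.829 -2.271 4.131
v -2.826 -2.439 3.494
v -4.625 -1.702 2.298
v -4.537 -2.872 2.047
v -3.951 -2.529 1.749
v -4.005 -1.806 1.904
v -4.964 -1.864 2.937
v -4.876 -3.034 2.686
v -4.839 -2.955 3.422
v -4.893 -2.231 3.577
v -4.954 -2.361 2.386
v 1.47 -3.427 -1.268
v 1.893 -3.698 -1.353
v 1.533 -4.725 0.144
v 1.11 -4.453 0.228
v 1.965 -3.542 -1.228
v 1.605 -4.568 0.268
v 1.951 -3.366 -1.111
v 1.591 -4.392 0.386
v 1.854 -3.201 -1.021
v 1.494 -4.227 0.476
v 1.691 -3.074 -0.973
v 1.331 -4.1 0.523
v 1.489 -3.009 -0.977
v 1.129 -4.035 0.52
v 1.284 -3.016 -1.031
v 0.924 -4.042 0.466
v 1.111 -3.094 -1.126
v 0.751 -4.12 0.371
v 1 -3.229 -1.246
v 0.64 -4.255 0.251
v 0.971 -3.399 -1.369
v 0.611 -4.425 0.127
v 1.028 -3.574 -1.475
v 0.668 -4.6 0.021
v 1.161 -3.723 -1.546
v 0.801 -4.749 -0.049
v 1.348 -3.821 -1.568
v 0.988 -4.847 -0.071
v 1.555 -3.851 -1.538
v 1.195 -4.877 -0.042
v 1.749 -3.807 -1.462
v 1.389 -4.834 0.034
v 1.603 4.111 1.381
v 1.88 4.037 0.947
v 3.295 2.795 2.066
v 3.017 2.869 2.499
v 1.976 4.227 1.038
v 3.391 2.985 2.157
v 1.998 4.395 1.196
v 3.412 3.153 2.315
v 1.941 4.506 1.391
v 3.356 3.264 2.51
v 1.817 4.539 1.584
v 3.232 3.297 2.703
v 1.651 4.487 1.737
v 3.066 3.245 2.855
v 1.475 4.361 1.819
v 2.89 3.119 2.938
v 1.325 4.185 1.814
v 2.74 2.943 2.933
v 1.229 3.995 1.723
v 2.644 2.753 2.842
v 1.208 3.827 1.565
v 2.622 2.585 2.684
v 1.264 3.716 1.37
v 2.679 2.474 2.489
v 1.388 3.683 1.177
v 2.803 2.441 2.296
v 1.554 3.735 1.025
v 2.969 2.493 2.143
v 1.73 3.861 0.942
v 3.145 2.619 2.061
v -0.876 -3.453 -2.419
v -1.749 -3.607 -2.106
v -0.786 -2.17 -1.536
v -1.659 -2.325 -1.222
v -0.281 -4.335 -1.198
v -1.154 -4.49 -0.884
v -0.191 -3.053 -0.314
v -1.064 -3.207 -0.001
f 1 38 17
f 38 12 41
f 17 41 6
f 38 41 17
f 1 17 13
f 17 6 18
f 13 18 2
f 17 18 13
f 1 13 22
f 13 2 23
f 22 23 8
f 13 23 22
f 1 22 34
f 22 8 37
f 34 37 11
f 22 37 34
f 1 34 38
f 34 11 42
f 38 42 12
f 34 42 38
f 2 18 29
f 18 6 32
f 29 32 10
f 18 32 29
f 6 41 19
f 41 12 40
f 19 40 5
f 41 40 19
f 12 42 39
f 42 11 35
f 39 35 3
f 42 35 39
f 11 37 36
f 37 8 24
f 36 24 7
f 37 24 36
f 8 23 28
f 23 2 25
f 28 25 9
f 23 25 28
f 4 30 16
f 30 10 31
f 16 31 5
f 30 31 16
f 4 16 14
f 16 5 15
f 14 15 3
f 16 15 14
f 4 14 21
f 14 3 20
f 21 20 7
f 14 20 21
f 4 21 26
f 21 7 27
f 26 27 9
f 21 27 26
f 4 26 30
f 26 9 33
f 30 33 10
f 26 33 30
f 5 31 19
f 31 10 32
f 19 32 6
f 31 32 19
f 3 15 39
f 15 5 40
f 39 40 12
f 15 40 39
f 7 20 36
f 20 3 35
f 36 35 11
f 20 35 36
f 9 27 28
f 27 7 24
f 28 24 8
f 27 24 28
f 10 33 29
f 33 9 25
f 29 25 2
f 33 25 29
f 44 43 47
f 44 47 45
f 45 47 48
f 45 48 46
f 47 43 49
f 47 49 48
f 48 49 50
f 48 50 46
f 49 43 51
f 49 51 50
f 50 51 52
f 50 52 46
f 51 43 53
f 51 53 52
f 52 53 54
f 52 54 46
f 53 43 55
f 53 55 54
f 54 55 56
f 54 56 46
f 55 43 57
f 55 57 56
f 56 57 58
f 56 58 46
f 57 43 59
f 57 59 58
f 58 59 60
f 58 60 46
f 59 43 61
f 59 61 60
f 60 61 62
f 60 62 46
f 61 43 63
f 61 63 62
f 62 63 64
f 62 64 46
f 63 43 65
f 63 65 64
f 64 65 66
f 64 66 46
f 65 43 67
f 65 67 66
f 66 67 68
f 66 68 46
f 67 43 69
f 67 69 68
f 68 69 70
f 68 70 46
f 69 43 71
f 69 71 70
f 70 71 72
f 70 72 46
f 71 43 73
f 71 73 72
f 72 73 74
f 72 74 46
f 73 43 44
f 73 44 74
f 74 44 45
f 74 45 46
f 76 75 79
f 76 79 77
f 77 79 80
f 77 80 78
f 79 75 81
f 79 81 80
f 80 81 82
f 80 82 78
f 81 75 83
f 81 83 82
f 82 83 84
f 82 84 78
f 83 75 85
f 83 85 84
f 84 85 86
f 84 86 78
f 85 75 87
f 85 87 86
f 86 87 88
f 86 88 78
f 87 75 89
f 87 89 88
f 88 89 90
f 88 90 78
f 89 75 91
f 89 91 90
f 90 91 92
f 90 92 78
f 91 75 93
f 91 93 92
f 92 93 94
f 92 94 78
f 93 75 95
f 93 95 94
f 94 95 96
f 94 96 78
f 95 75 97
f 95 97 96
f 96 97 98
f 96 98 78
f 97 75 99
f 97 99 98
f 98 99 100
f 98 100 78
f 99 75 101
f 99 101 100
f 100 101 102
f 100 102 78
f 101 75 103
f 101 103 102
f 102 103 104
f 102 104 78
f 103 75 76
f 103 76 104
f 104 76 77
f 104 77 78
f 106 108 105
f 109 106 105
f 105 108 107
f 107 109 105
f 106 112 108
f 110 106 109
f 110 112 106
f 108 112 107
f 111 109 107
f 107 112 111
f 111 110 109
f 112 110 111



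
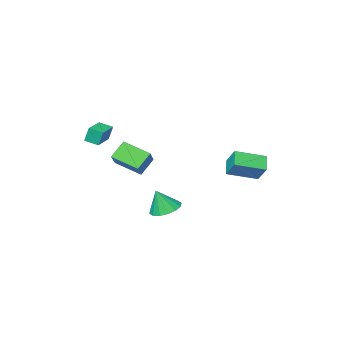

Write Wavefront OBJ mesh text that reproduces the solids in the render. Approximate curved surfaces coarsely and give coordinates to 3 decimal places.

v -4.349 1.859 0.832
v -4.295 2.746 1.888
v -3.828 2.606 0.179
v -3.775 3.492 1.235
v -2.685 1.148 1.345
v -2.632 2.034 2.401
v -2.165 1.894 0.692
v -2.111 2.781 1.748
v 1.104 0.805 -1.605
v 1.933 0.464 -1.95
v 1.596 0.595 -0.215
v 2.005 0.954 -1.901
v 1.836 1.403 -1.774
v 1.471 1.692 -1.601
v 1.007 1.744 -1.429
v 0.57 1.544 -1.305
v 0.275 1.146 -1.261
v 0.203 0.656 -1.309
v 0.372 0.207 -1.437
v 0.738 -0.082 -1.61
v 1.201 -0.134 -1.781
v 1.639 0.066 -1.906
v 3.758 -2.317 3.558
v 3.556 -2.155 4.493
v 3.26 -1.652 3.335
v 3.059 -1.49 4.269
v 4.901 -1.43 3.651
v 4.7 -1.268 4.585
v 4.404 -0.765 3.427
v 4.202 -0.603 4.362
v 2.294 -1.286 2.576
v 3.101 -0.284 3.578
v 1.41 0.051 1.952
v 2.216 1.053 2.953
v 3.184 -1.113 1.687
v 3.99 -0.111 2.688
v 2.299 0.224 1.062
v 3.106 1.226 2.064
f 2 4 1
f 5 2 1
f 1 4 3
f 3 5 1
f 2 8 4
f 6 2 5
f 6 8 2
f 4 8 3
f 7 5 3
f 3 8 7
f 7 6 5
f 8 6 7
f 10 9 12
f 10 12 11
f 12 9 13
f 12 13 11
f 13 9 14
f 13 14 11
f 14 9 15
f 14 15 11
f 15 9 16
f 15 16 11
f 16 9 17
f 16 17 11
f 17 9 18
f 17 18 11
f 18 9 19
f 18 19 11
f 19 9 20
f 19 20 11
f 20 9 21
f 20 21 11
f 21 9 22
f 21 22 11
f 22 9 10
f 22 10 11
f 24 26 23
f 27 24 23
f 23 26 25
f 25 27 23
f 24 30 26
f 28 24 27
f 28 30 24
f 26 30 25
f 29 27 25
f 25 30 29
f 29 28 27
f 30 28 29
f 32 34 31
f 35 32 31
f 31 34 33
f 33 35 31
f 32 38 34
f 36 32 35
f 36 38 32
f 34 38 33
f 37 35 33
f 33 38 37
f 37 36 35
f 38 36 37



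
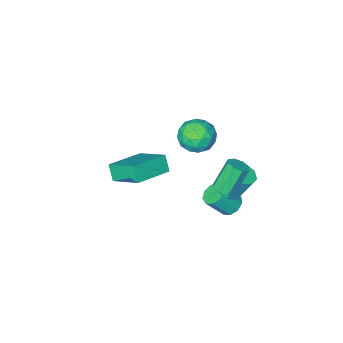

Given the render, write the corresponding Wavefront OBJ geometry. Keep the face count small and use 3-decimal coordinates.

v -3.521 -2.505 -2.259
v -2.361 -2.175 -2.179
v -3.139 -4.105 -1.201
v -1.979 -3.775 -1.121
v -2.829 -3.139 -0.543
v -3.065 -2.15 -1.197
v -2.435 -4.13 -2.183
v -2.671 -3.141 -2.837
v -1.689 -3.179 -2.132
v -1.933 -2.567 -1.119
v -3.567 -3.713 -2.261
v -3.811 -3.101 -1.248
v -2.975 -2.199 -2.312
v -2.525 -4.081 -1.068
v -3.025 -3.707 -0.728
v -2.343 -3.513 -0.681
v -3.389 -2.185 -1.735
v -2.707 -1.991 -1.688
v -2.982 -2.558 -0.726
v -2.793 -4.289 -1.692
v -2.111 -4.095 -1.645
v -3.157 -2.767 -2.699
v -2.475 -2.573 -2.652
v -2.518 -3.722 -2.654
v -1.898 -2.596 -2.238
v -1.673 -3.536 -1.616
v -1.941 -3.745 -2.24
v -2.08 -3.163 -2.624
v -2.041 -2.236 -1.642
v -1.816 -3.177 -1.02
v -2.316 -2.803 -0.68
v -2.455 -2.221 -1.064
v -1.646 -2.826 -1.614
v -3.684 -3.103 -2.36
v -3.459 -4.044 -1.738
v -3.045 -4.059 -2.316
v -3.184 -3.477 -2.7
v -3.827 -2.744 -1.764
v -3.602 -3.684 -1.142
v -3.42 -3.117 -0.756
v -3.559 -2.535 -1.14
v -3.854 -3.454 -1.766
v 0.067 3.868 1.104
v 0.621 3.675 1.406
v -0.272 3.66 3.038
v -0.827 3.852 2.736
v 0.576 4.178 1.386
v -0.317 4.163 3.018
v 0.233 4.499 1.201
v -0.66 4.484 2.833
v -0.208 4.45 0.959
v -1.101 4.435 2.591
v -0.488 4.06 0.802
v -1.381 4.045 2.434
v -0.443 3.557 0.822
v -1.336 3.542 2.454
v -0.1 3.236 1.007
v -0.993 3.221 2.639
v 0.341 3.285 1.249
v -0.552 3.27 2.881
v -1.982 1.585 -3.589
v -1.369 1.765 -4.002
v -0.426 1.395 -2.764
v -1.038 1.215 -2.351
v -1.541 2.184 -3.746
v -0.597 1.814 -2.508
v -1.918 2.323 -3.417
v -0.975 1.952 -2.178
v -2.326 2.116 -3.168
v -1.382 1.746 -1.93
v -2.572 1.661 -3.116
v -1.629 1.291 -1.878
v -2.542 1.171 -3.286
v -1.599 0.8 -2.048
v -2.25 0.874 -3.597
v -1.307 0.504 -2.359
v -1.832 0.91 -3.905
v -0.889 0.54 -2.667
v -1.485 1.262 -4.065
v -0.541 0.892 -2.826
v -1.132 2.545 -0.8
v -0.595 3.124 -0.84
v -1.132 3.733 0.801
v -1.668 3.155 0.84
v -1.128 3.286 -1.074
v -1.665 3.896 0.566
v -1.664 3.015 -1.148
v -2.2 3.624 0.492
v -1.887 2.468 -1.018
v -2.423 3.077 0.622
v -1.668 1.967 -0.761
v -2.205 2.576 0.88
v -1.135 1.804 -0.526
v -1.672 2.414 1.114
v -0.6 2.076 -0.452
v -1.136 2.685 1.188
v -0.377 2.623 -0.582
v -0.913 3.232 1.058
v 3.105 0.83 1.832
v 3.006 0.254 2.704
v 2.592 2.521 2.891
v 2.494 1.945 3.763
v 5.206 1.175 2.297
v 5.108 0.599 3.169
v 4.694 2.866 3.356
v 4.595 2.29 4.228
f 1 38 17
f 38 12 41
f 17 41 6
f 38 41 17
f 1 17 13
f 17 6 18
f 13 18 2
f 17 18 13
f 1 13 22
f 13 2 23
f 22 23 8
f 13 23 22
f 1 22 34
f 22 8 37
f 34 37 11
f 22 37 34
f 1 34 38
f 34 11 42
f 38 42 12
f 34 42 38
f 2 18 29
f 18 6 32
f 29 32 10
f 18 32 29
f 6 41 19
f 41 12 40
f 19 40 5
f 41 40 19
f 12 42 39
f 42 11 35
f 39 35 3
f 42 35 39
f 11 37 36
f 37 8 24
f 36 24 7
f 37 24 36
f 8 23 28
f 23 2 25
f 28 25 9
f 23 25 28
f 4 30 16
f 30 10 31
f 16 31 5
f 30 31 16
f 4 16 14
f 16 5 15
f 14 15 3
f 16 15 14
f 4 14 21
f 14 3 20
f 21 20 7
f 14 20 21
f 4 21 26
f 21 7 27
f 26 27 9
f 21 27 26
f 4 26 30
f 26 9 33
f 30 33 10
f 26 33 30
f 5 31 19
f 31 10 32
f 19 32 6
f 31 32 19
f 3 15 39
f 15 5 40
f 39 40 12
f 15 40 39
f 7 20 36
f 20 3 35
f 36 35 11
f 20 35 36
f 9 27 28
f 27 7 24
f 28 24 8
f 27 24 28
f 10 33 29
f 33 9 25
f 29 25 2
f 33 25 29
f 44 43 47
f 44 47 45
f 45 47 48
f 45 48 46
f 47 43 49
f 47 49 48
f 48 49 50
f 48 50 46
f 49 43 51
f 49 51 50
f 50 51 52
f 50 52 46
f 51 43 53
f 51 53 52
f 52 53 54
f 52 54 46
f 53 43 55
f 53 55 54
f 54 55 56
f 54 56 46
f 55 43 57
f 55 57 56
f 56 57 58
f 56 58 46
f 57 43 59
f 57 59 58
f 58 59 60
f 58 60 46
f 59 43 44
f 59 44 60
f 60 44 45
f 60 45 46
f 62 61 65
f 62 65 63
f 63 65 66
f 63 66 64
f 65 61 67
f 65 67 66
f 66 67 68
f 66 68 64
f 67 61 69
f 67 69 68
f 68 69 70
f 68 70 64
f 69 61 71
f 69 71 70
f 70 71 72
f 70 72 64
f 71 61 73
f 71 73 72
f 72 73 74
f 72 74 64
f 73 61 75
f 73 75 74
f 74 75 76
f 74 76 64
f 75 61 77
f 75 77 76
f 76 77 78
f 76 78 64
f 77 61 79
f 77 79 78
f 78 79 80
f 78 80 64
f 79 61 62
f 79 62 80
f 80 62 63
f 80 63 64
f 82 81 85
f 82 85 83
f 83 85 86
f 83 86 84
f 85 81 87
f 85 87 86
f 86 87 88
f 86 88 84
f 87 81 89
f 87 89 88
f 88 89 90
f 88 90 84
f 89 81 91
f 89 91 90
f 90 91 92
f 90 92 84
f 91 81 93
f 91 93 92
f 92 93 94
f 92 94 84
f 93 81 95
f 93 95 94
f 94 95 96
f 94 96 84
f 95 81 97
f 95 97 96
f 96 97 98
f 96 98 84
f 97 81 82
f 97 82 98
f 98 82 83
f 98 83 84
f 100 102 99
f 103 100 99
f 99 102 101
f 101 103 99
f 100 106 102
f 104 100 103
f 104 106 100
f 102 106 101
f 105 103 101
f 101 106 105
f 105 104 103
f 106 104 105



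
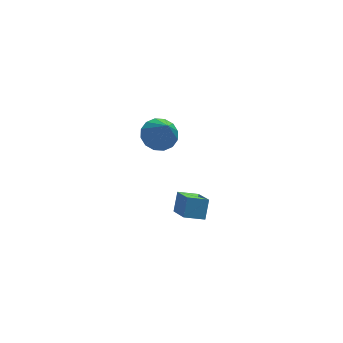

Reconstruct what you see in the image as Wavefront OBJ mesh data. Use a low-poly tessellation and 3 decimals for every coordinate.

v 1.558 3.719 2.766
v 2.535 3.769 2.708
v 1.722 2.621 4.594
v 2.398 4.182 2.968
v 2.035 4.471 3.174
v 1.545 4.559 3.271
v 1.058 4.421 3.232
v 0.705 4.096 3.068
v 0.581 3.67 2.823
v 0.718 3.256 2.563
v 1.081 2.967 2.357
v 1.571 2.88 2.26
v 2.058 3.017 2.299
v 2.41 3.343 2.463
v 0.745 -2.095 2.797
v 0.871 -3.43 3.776
v 1.101 -1.465 3.612
v 1.226 -2.799 4.59
v 1.754 -2.241 2.47
v 1.879 -3.575 3.448
v 2.109 -1.61 3.284
v 2.235 -2.945 4.263
f 2 1 4
f 2 4 3
f 4 1 5
f 4 5 3
f 5 1 6
f 5 6 3
f 6 1 7
f 6 7 3
f 7 1 8
f 7 8 3
f 8 1 9
f 8 9 3
f 9 1 10
f 9 10 3
f 10 1 11
f 10 11 3
f 11 1 12
f 11 12 3
f 12 1 13
f 12 13 3
f 13 1 14
f 13 14 3
f 14 1 2
f 14 2 3
f 16 18 15
f 19 16 15
f 15 18 17
f 17 19 15
f 16 22 18
f 20 16 19
f 20 22 16
f 18 22 17
f 21 19 17
f 17 22 21
f 21 20 19
f 22 20 21



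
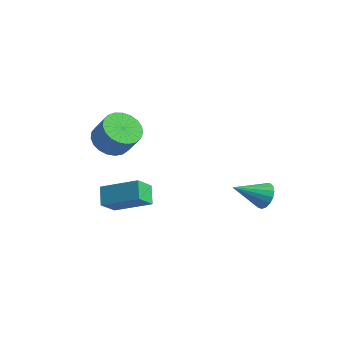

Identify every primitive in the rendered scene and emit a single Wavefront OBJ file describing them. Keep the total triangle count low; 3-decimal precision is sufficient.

v -2.64 -3.828 -2.021
v -2.75 -4.744 -1.091
v -3.203 -3.122 -1.392
v -3.313 -4.038 -0.462
v -0.887 -3.182 -1.178
v -0.997 -4.098 -0.248
v -1.45 -2.476 -0.549
v -1.56 -3.392 0.381
v 2.629 1.162 -1.809
v 3.143 1.167 -1.223
v 1.571 -0.062 -0.871
v 2.904 1.441 -1.135
v 2.603 1.65 -1.202
v 2.307 1.748 -1.408
v 2.085 1.711 -1.706
v 1.988 1.549 -2.027
v 2.037 1.297 -2.299
v 2.222 1.015 -2.459
v 2.5 0.766 -2.469
v 2.808 0.608 -2.329
v 3.075 0.577 -2.07
v 3.239 0.68 -1.75
v 3.264 0.893 -1.445
v -3.806 -2.491 1.768
v -2.951 -2.697 1.213
v -2.179 -2.736 2.416
v -3.034 -2.529 2.972
v -2.948 -2.265 1.225
v -2.176 -2.303 2.428
v -3.094 -1.872 1.331
v -2.322 -1.91 2.534
v -3.362 -1.586 1.513
v -2.591 -1.624 2.716
v -3.708 -1.456 1.738
v -2.936 -1.494 2.941
v -4.07 -1.505 1.969
v -3.298 -1.543 3.172
v -4.387 -1.725 2.165
v -3.615 -1.763 3.369
v -4.603 -2.077 2.293
v -3.831 -2.115 3.496
v -4.681 -2.501 2.33
v -3.909 -2.539 3.533
v -4.608 -2.923 2.27
v -3.836 -2.961 3.473
v -4.397 -3.27 2.123
v -3.625 -3.308 3.326
v -4.083 -3.483 1.915
v -3.311 -3.521 3.118
v -3.721 -3.524 1.681
v -2.949 -3.562 2.884
v -3.374 -3.386 1.463
v -2.602 -3.424 2.666
v -3.102 -3.094 1.297
v -2.33 -3.132 2.501
f 2 4 1
f 5 2 1
f 1 4 3
f 3 5 1
f 2 8 4
f 6 2 5
f 6 8 2
f 4 8 3
f 7 5 3
f 3 8 7
f 7 6 5
f 8 6 7
f 10 9 12
f 10 12 11
f 12 9 13
f 12 13 11
f 13 9 14
f 13 14 11
f 14 9 15
f 14 15 11
f 15 9 16
f 15 16 11
f 16 9 17
f 16 17 11
f 17 9 18
f 17 18 11
f 18 9 19
f 18 19 11
f 19 9 20
f 19 20 11
f 20 9 21
f 20 21 11
f 21 9 22
f 21 22 11
f 22 9 23
f 22 23 11
f 23 9 10
f 23 10 11
f 25 24 28
f 25 28 26
f 26 28 29
f 26 29 27
f 28 24 30
f 28 30 29
f 29 30 31
f 29 31 27
f 30 24 32
f 30 32 31
f 31 32 33
f 31 33 27
f 32 24 34
f 32 34 33
f 33 34 35
f 33 35 27
f 34 24 36
f 34 36 35
f 35 36 37
f 35 37 27
f 36 24 38
f 36 38 37
f 37 38 39
f 37 39 27
f 38 24 40
f 38 40 39
f 39 40 41
f 39 41 27
f 40 24 42
f 40 42 41
f 41 42 43
f 41 43 27
f 42 24 44
f 42 44 43
f 43 44 45
f 43 45 27
f 44 24 46
f 44 46 45
f 45 46 47
f 45 47 27
f 46 24 48
f 46 48 47
f 47 48 49
f 47 49 27
f 48 24 50
f 48 50 49
f 49 50 51
f 49 51 27
f 50 24 52
f 50 52 51
f 51 52 53
f 51 53 27
f 52 24 54
f 52 54 53
f 53 54 55
f 53 55 27
f 54 24 25
f 54 25 55
f 55 25 26
f 55 26 27



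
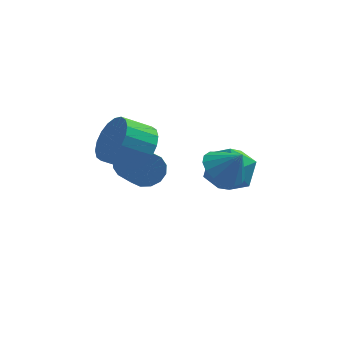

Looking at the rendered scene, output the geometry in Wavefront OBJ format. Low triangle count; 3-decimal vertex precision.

v -3.429 1.419 -1.246
v -2.907 1.438 -1.852
v -2.188 -0.039 -1.28
v -2.711 -0.059 -0.674
v -2.723 1.647 -1.545
v -2.004 0.169 -0.973
v -2.728 1.794 -1.158
v -2.01 0.316 -0.586
v -2.921 1.841 -0.795
v -2.203 0.363 -0.222
v -3.25 1.775 -0.552
v -2.532 0.297 0.02
v -3.628 1.613 -0.496
v -2.909 0.135 0.077
v -3.952 1.399 -0.64
v -3.233 -0.078 -0.068
v -4.136 1.191 -0.947
v -3.417 -0.287 -0.375
v -4.13 1.044 -1.334
v -3.412 -0.434 -0.762
v -3.937 0.997 -1.698
v -3.219 -0.481 -1.125
v -3.608 1.063 -1.94
v -2.89 -0.415 -1.368
v -3.231 1.225 -1.997
v -2.512 -0.253 -1.424
v 0.292 -1.334 0.447
v 0.873 -1.318 1.374
v 0.247 -3.102 0.506
v 0.828 -3.086 1.433
v -0.203 -2.722 1.427
v -0.176 -1.629 1.391
v 1.296 -2.791 0.489
v 1.323 -1.698 0.453
v 1.493 -2.218 1.4
v 0.566 -2.175 1.979
v 0.554 -2.245 -0.099
v -0.373 -2.202 0.48
v 0.456 -3.333 1.66
v 1.1 -3.647 1.116
v 1.104 -3.527 2.54
v 1.187 -3.226 1.145
v 1.105 -2.83 1.293
v 0.876 -2.548 1.524
v 0.55 -2.447 1.787
v 0.202 -2.548 2.02
v -0.087 -2.829 2.171
v -0.252 -3.226 2.205
v -0.255 -3.647 2.114
v -0.095 -3.996 1.919
v 0.192 -4.193 1.665
v 0.539 -4.193 1.409
v 0.866 -3.996 1.211
v -2.755 -0.825 0.943
v -2.127 -1.049 1.755
v -3.177 -1.479 2.448
v -3.805 -1.255 1.637
v -2.253 -0.607 1.839
v -3.303 -1.037 2.533
v -2.478 -0.208 1.746
v -3.528 -0.638 2.44
v -2.757 0.069 1.494
v -3.807 -0.362 2.188
v -3.037 0.169 1.133
v -4.087 -0.262 1.827
v -3.26 0.072 0.735
v -4.31 -0.359 1.428
v -3.384 -0.203 0.377
v -4.434 -0.633 1.071
v -3.383 -0.601 0.132
v -4.433 -1.031 0.825
v -3.257 -1.043 0.047
v -4.307 -1.473 0.741
v -3.032 -1.442 0.14
v -4.082 -1.872 0.834
v -2.753 -1.718 0.392
v -3.803 -2.149 1.086
v -2.473 -1.818 0.753
v -3.523 -2.249 1.447
v -2.25 -1.721 1.152
v -3.3 -2.152 1.845
v -2.126 -1.447 1.509
v -3.176 -1.877 2.203
f 2 1 5
f 2 5 3
f 3 5 6
f 3 6 4
f 5 1 7
f 5 7 6
f 6 7 8
f 6 8 4
f 7 1 9
f 7 9 8
f 8 9 10
f 8 10 4
f 9 1 11
f 9 11 10
f 10 11 12
f 10 12 4
f 11 1 13
f 11 13 12
f 12 13 14
f 12 14 4
f 13 1 15
f 13 15 14
f 14 15 16
f 14 16 4
f 15 1 17
f 15 17 16
f 16 17 18
f 16 18 4
f 17 1 19
f 17 19 18
f 18 19 20
f 18 20 4
f 19 1 21
f 19 21 20
f 20 21 22
f 20 22 4
f 21 1 23
f 21 23 22
f 22 23 24
f 22 24 4
f 23 1 25
f 23 25 24
f 24 25 26
f 24 26 4
f 25 1 2
f 25 2 26
f 26 2 3
f 26 3 4
f 27 38 32
f 27 32 28
f 27 28 34
f 27 34 37
f 27 37 38
f 28 32 36
f 32 38 31
f 38 37 29
f 37 34 33
f 34 28 35
f 30 36 31
f 30 31 29
f 30 29 33
f 30 33 35
f 30 35 36
f 31 36 32
f 29 31 38
f 33 29 37
f 35 33 34
f 36 35 28
f 40 39 42
f 40 42 41
f 42 39 43
f 42 43 41
f 43 39 44
f 43 44 41
f 44 39 45
f 44 45 41
f 45 39 46
f 45 46 41
f 46 39 47
f 46 47 41
f 47 39 48
f 47 48 41
f 48 39 49
f 48 49 41
f 49 39 50
f 49 50 41
f 50 39 51
f 50 51 41
f 51 39 52
f 51 52 41
f 52 39 53
f 52 53 41
f 53 39 40
f 53 40 41
f 55 54 58
f 55 58 56
f 56 58 59
f 56 59 57
f 58 54 60
f 58 60 59
f 59 60 61
f 59 61 57
f 60 54 62
f 60 62 61
f 61 62 63
f 61 63 57
f 62 54 64
f 62 64 63
f 63 64 65
f 63 65 57
f 64 54 66
f 64 66 65
f 65 66 67
f 65 67 57
f 66 54 68
f 66 68 67
f 67 68 69
f 67 69 57
f 68 54 70
f 68 70 69
f 69 70 71
f 69 71 57
f 70 54 72
f 70 72 71
f 71 72 73
f 71 73 57
f 72 54 74
f 72 74 73
f 73 74 75
f 73 75 57
f 74 54 76
f 74 76 75
f 75 76 77
f 75 77 57
f 76 54 78
f 76 78 77
f 77 78 79
f 77 79 57
f 78 54 80
f 78 80 79
f 79 80 81
f 79 81 57
f 80 54 82
f 80 82 81
f 81 82 83
f 81 83 57
f 82 54 55
f 82 55 83
f 83 55 56
f 83 56 57



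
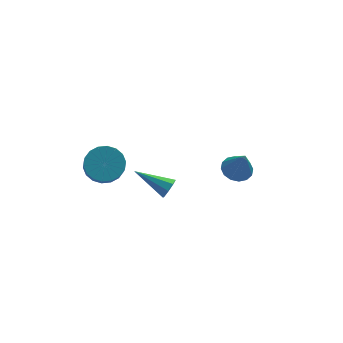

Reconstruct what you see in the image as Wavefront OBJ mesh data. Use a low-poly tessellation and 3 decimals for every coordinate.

v 2.458 0.172 -1.885
v 3.242 0.473 -1.867
v 2.662 -0.452 -0.295
v 2.994 0.794 -1.71
v 2.603 0.948 -1.599
v 2.173 0.894 -1.565
v 1.819 0.647 -1.617
v 1.637 0.272 -1.74
v 1.674 -0.129 -1.903
v 1.922 -0.45 -2.06
v 2.313 -0.604 -2.171
v 2.743 -0.551 -2.205
v 3.097 -0.303 -2.153
v 3.279 0.072 -2.03
v -2.167 -3.681 1.392
v -1.811 -3.525 1.836
v -3.593 -2.639 2.168
v -1.79 -3.238 1.488
v -1.99 -3.21 1.084
v -2.293 -3.459 0.86
v -2.522 -3.838 0.948
v -2.543 -4.125 1.296
v -2.344 -4.153 1.7
v -2.04 -3.904 1.924
v -3.668 3.317 -2.91
v -3.08 2.578 -3.433
v -3.183 1.944 -2.654
v -3.772 2.683 -2.13
v -2.748 2.825 -3.188
v -2.851 2.191 -2.409
v -2.599 3.17 -2.888
v -2.702 2.535 -2.109
v -2.661 3.543 -2.592
v -2.765 2.909 -1.813
v -2.923 3.872 -2.359
v -3.027 3.238 -1.58
v -3.333 4.091 -2.235
v -3.436 3.457 -1.456
v -3.809 4.157 -2.245
v -3.912 3.522 -1.466
v -4.257 4.056 -2.386
v -4.36 3.422 -1.607
v -4.589 3.809 -2.631
v -4.692 3.175 -1.852
v -4.738 3.465 -2.931
v -4.841 2.83 -2.152
v -4.675 3.091 -3.227
v -4.779 2.457 -2.448
v -4.413 2.762 -3.46
v -4.517 2.128 -2.681
v -4.004 2.543 -3.584
v -4.107 1.909 -2.805
v -3.528 2.478 -3.574
v -3.631 1.843 -2.795
f 2 1 4
f 2 4 3
f 4 1 5
f 4 5 3
f 5 1 6
f 5 6 3
f 6 1 7
f 6 7 3
f 7 1 8
f 7 8 3
f 8 1 9
f 8 9 3
f 9 1 10
f 9 10 3
f 10 1 11
f 10 11 3
f 11 1 12
f 11 12 3
f 12 1 13
f 12 13 3
f 13 1 14
f 13 14 3
f 14 1 2
f 14 2 3
f 16 15 18
f 16 18 17
f 18 15 19
f 18 19 17
f 19 15 20
f 19 20 17
f 20 15 21
f 20 21 17
f 21 15 22
f 21 22 17
f 22 15 23
f 22 23 17
f 23 15 24
f 23 24 17
f 24 15 16
f 24 16 17
f 26 25 29
f 26 29 27
f 27 29 30
f 27 30 28
f 29 25 31
f 29 31 30
f 30 31 32
f 30 32 28
f 31 25 33
f 31 33 32
f 32 33 34
f 32 34 28
f 33 25 35
f 33 35 34
f 34 35 36
f 34 36 28
f 35 25 37
f 35 37 36
f 36 37 38
f 36 38 28
f 37 25 39
f 37 39 38
f 38 39 40
f 38 40 28
f 39 25 41
f 39 41 40
f 40 41 42
f 40 42 28
f 41 25 43
f 41 43 42
f 42 43 44
f 42 44 28
f 43 25 45
f 43 45 44
f 44 45 46
f 44 46 28
f 45 25 47
f 45 47 46
f 46 47 48
f 46 48 28
f 47 25 49
f 47 49 48
f 48 49 50
f 48 50 28
f 49 25 51
f 49 51 50
f 50 51 52
f 50 52 28
f 51 25 53
f 51 53 52
f 52 53 54
f 52 54 28
f 53 25 26
f 53 26 54
f 54 26 27
f 54 27 28



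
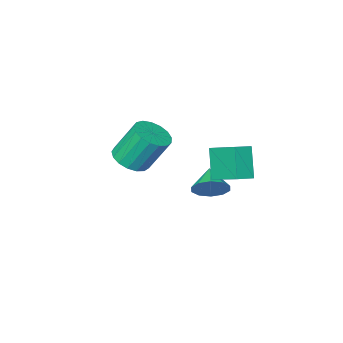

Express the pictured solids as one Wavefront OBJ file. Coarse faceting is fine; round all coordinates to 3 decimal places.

v -2.155 1.304 -1.935
v -1.228 0.949 -1.701
v -2.765 0.196 -1.205
v -1.406 1.346 -1.245
v -1.869 1.728 -1.053
v -2.442 1.948 -1.198
v -2.905 1.921 -1.624
v -3.082 1.659 -2.17
v -2.905 1.261 -2.625
v -2.442 0.88 -2.817
v -1.869 0.66 -2.673
v -1.405 0.686 -2.246
v -2.078 3.011 -0.223
v -2.499 2.109 1.419
v -2.384 4.82 0.692
v -2.806 3.918 2.334
v -1.094 3.042 0.046
v -1.516 2.14 1.688
v -1.401 4.851 0.961
v -1.822 3.949 2.603
v 3.333 2.95 2.89
v 4.274 2.963 3.283
v 3.489 3.703 5.142
v 2.547 3.69 4.75
v 4.224 3.406 3.085
v 3.438 4.147 4.944
v 3.969 3.745 2.843
v 3.184 4.486 4.702
v 3.569 3.902 2.611
v 2.784 4.642 4.47
v 3.115 3.84 2.444
v 2.329 4.581 4.303
v 2.71 3.575 2.378
v 1.925 4.315 4.238
v 2.448 3.166 2.431
v 1.663 3.907 4.29
v 2.389 2.708 2.588
v 1.604 3.448 4.447
v 2.546 2.305 2.815
v 1.76 3.045 4.674
v 2.883 2.05 3.059
v 2.098 2.79 4.918
v 3.323 2.001 3.264
v 2.538 2.741 5.124
v 3.766 2.169 3.384
v 2.98 2.91 5.243
v 4.109 2.516 3.391
v 3.323 3.257 5.25
f 2 1 4
f 2 4 3
f 4 1 5
f 4 5 3
f 5 1 6
f 5 6 3
f 6 1 7
f 6 7 3
f 7 1 8
f 7 8 3
f 8 1 9
f 8 9 3
f 9 1 10
f 9 10 3
f 10 1 11
f 10 11 3
f 11 1 12
f 11 12 3
f 12 1 2
f 12 2 3
f 14 16 13
f 17 14 13
f 13 16 15
f 15 17 13
f 14 20 16
f 18 14 17
f 18 20 14
f 16 20 15
f 19 17 15
f 15 20 19
f 19 18 17
f 20 18 19
f 22 21 25
f 22 25 23
f 23 25 26
f 23 26 24
f 25 21 27
f 25 27 26
f 26 27 28
f 26 28 24
f 27 21 29
f 27 29 28
f 28 29 30
f 28 30 24
f 29 21 31
f 29 31 30
f 30 31 32
f 30 32 24
f 31 21 33
f 31 33 32
f 32 33 34
f 32 34 24
f 33 21 35
f 33 35 34
f 34 35 36
f 34 36 24
f 35 21 37
f 35 37 36
f 36 37 38
f 36 38 24
f 37 21 39
f 37 39 38
f 38 39 40
f 38 40 24
f 39 21 41
f 39 41 40
f 40 41 42
f 40 42 24
f 41 21 43
f 41 43 42
f 42 43 44
f 42 44 24
f 43 21 45
f 43 45 44
f 44 45 46
f 44 46 24
f 45 21 47
f 45 47 46
f 46 47 48
f 46 48 24
f 47 21 22
f 47 22 48
f 48 22 23
f 48 23 24

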